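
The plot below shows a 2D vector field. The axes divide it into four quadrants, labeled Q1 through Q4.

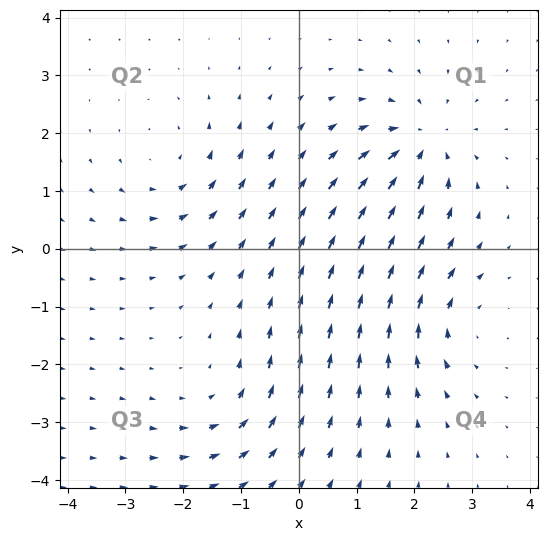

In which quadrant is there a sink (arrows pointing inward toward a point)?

Q1

The sink sits at approximately (2.1, 1.8), which lies in quadrant Q1. The divergence there is about -6, negative as expected for a sink.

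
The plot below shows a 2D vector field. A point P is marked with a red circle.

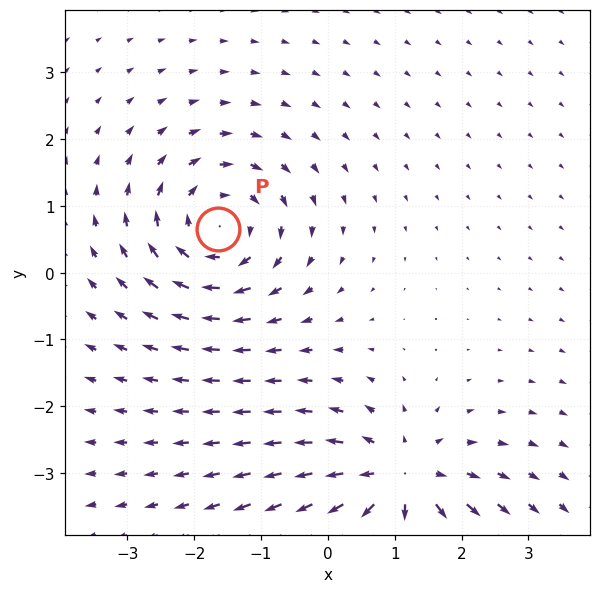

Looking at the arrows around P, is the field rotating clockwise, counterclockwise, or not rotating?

clockwise

Near P at (-1.6, 0.7) the arrows circulate clockwise. The curl (z-component) there is about -4; negative curl means clockwise rotation.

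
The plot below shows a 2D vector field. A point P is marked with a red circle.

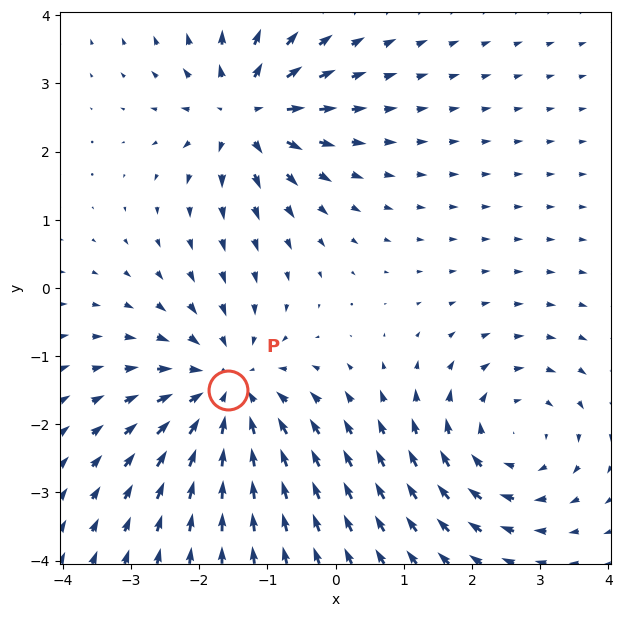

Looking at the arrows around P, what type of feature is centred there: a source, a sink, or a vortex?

sink

At P (-1.6, -1.5) the arrows converge inward. Divergence about -3, curl ≈0 — negative divergence with near-zero curl is a sink.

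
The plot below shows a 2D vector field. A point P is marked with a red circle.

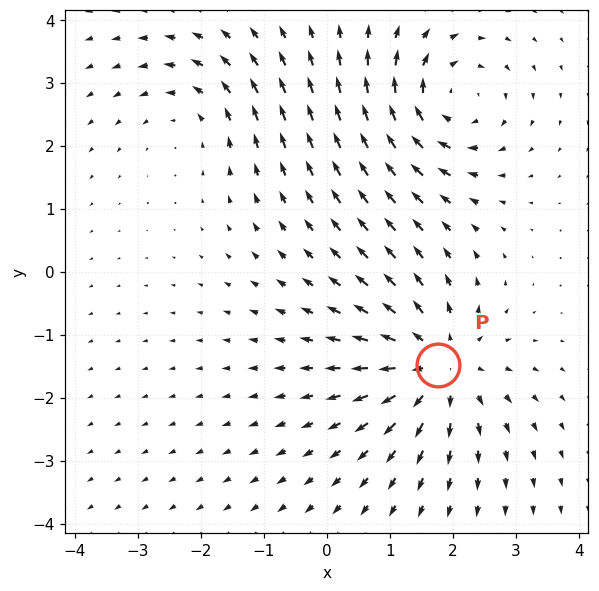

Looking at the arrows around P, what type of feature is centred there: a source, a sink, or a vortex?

source

At P (1.8, -1.5) the arrows spread outward. Divergence about +5, curl ≈0 — positive divergence with near-zero curl is a source.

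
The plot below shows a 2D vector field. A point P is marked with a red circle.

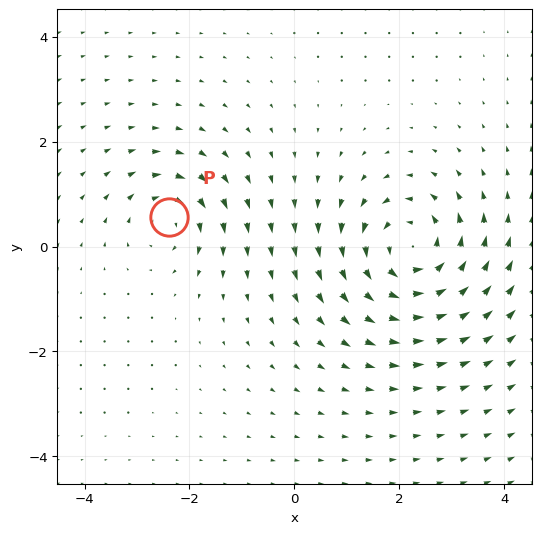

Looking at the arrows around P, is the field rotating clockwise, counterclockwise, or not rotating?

clockwise

Near P at (-2.4, 0.6) the arrows circulate clockwise. The curl (z-component) there is about -4; negative curl means clockwise rotation.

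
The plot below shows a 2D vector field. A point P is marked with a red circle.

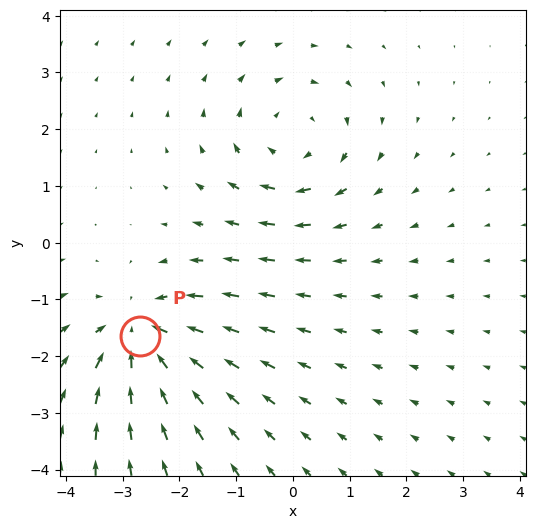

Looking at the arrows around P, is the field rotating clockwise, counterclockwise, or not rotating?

not rotating

Near P at (-2.7, -1.6) the arrows show no circulation. The curl there is ≈0.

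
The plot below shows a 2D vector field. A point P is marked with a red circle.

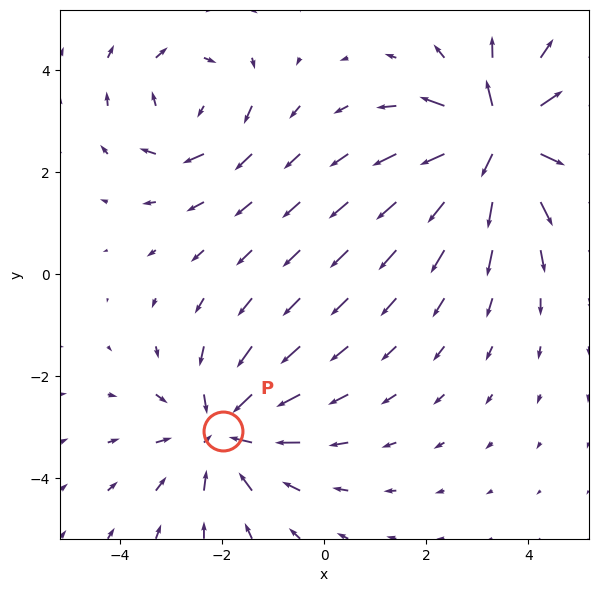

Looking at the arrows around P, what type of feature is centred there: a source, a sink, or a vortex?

At P (-2.0, -3.1) the arrows converge inward. Divergence about -3, curl ≈0 — negative divergence with near-zero curl is a sink.

sink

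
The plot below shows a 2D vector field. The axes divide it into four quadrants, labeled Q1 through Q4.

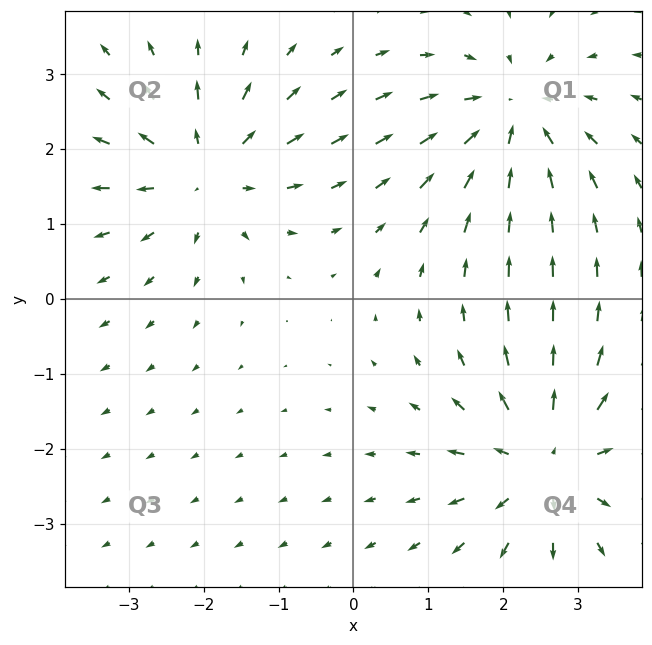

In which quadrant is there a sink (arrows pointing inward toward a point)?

The sink sits at approximately (2.1, 2.4), which lies in quadrant Q1. The divergence there is about -4, negative as expected for a sink.

Q1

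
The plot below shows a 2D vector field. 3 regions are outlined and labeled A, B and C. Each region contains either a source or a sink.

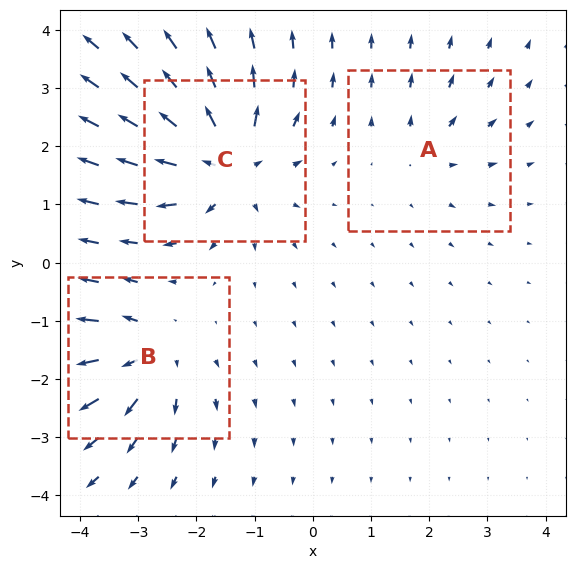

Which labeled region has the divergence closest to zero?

Divergence at each region's feature centre — A: about +2, B: about +4, C: about +6. Region A is closest to zero.

A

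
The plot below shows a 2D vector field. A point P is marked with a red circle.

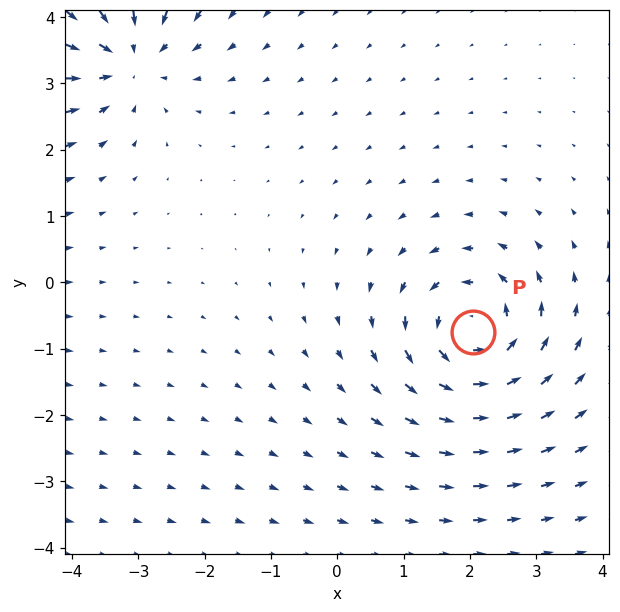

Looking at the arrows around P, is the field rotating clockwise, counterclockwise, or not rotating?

Near P at (2.0, -0.7) the arrows circulate counterclockwise. The curl (z-component) there is about +5; positive curl means counterclockwise rotation.

counterclockwise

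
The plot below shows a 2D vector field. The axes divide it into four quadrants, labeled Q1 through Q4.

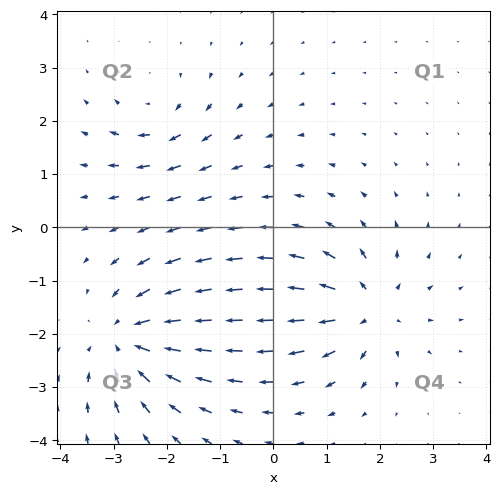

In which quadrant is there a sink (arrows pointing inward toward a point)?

Q3

The sink sits at approximately (-2.7, -2.1), which lies in quadrant Q3. The divergence there is about -5, negative as expected for a sink.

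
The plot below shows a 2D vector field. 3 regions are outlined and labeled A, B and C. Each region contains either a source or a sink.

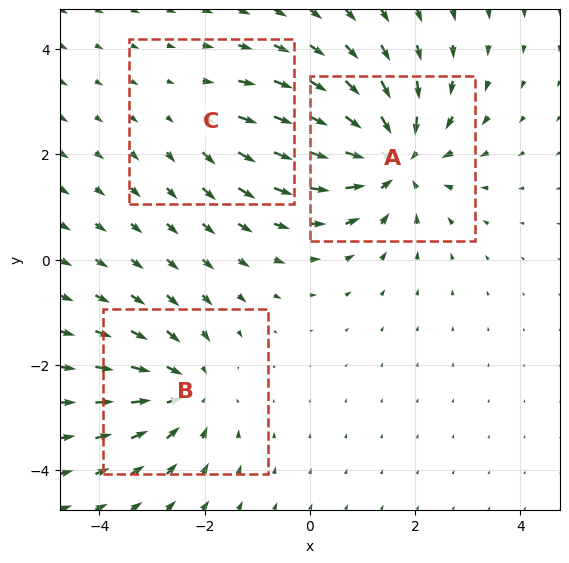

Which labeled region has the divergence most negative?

A

Divergence at each region's feature centre — A: about -5, B: about -3, C: about +2. Region A is most negative.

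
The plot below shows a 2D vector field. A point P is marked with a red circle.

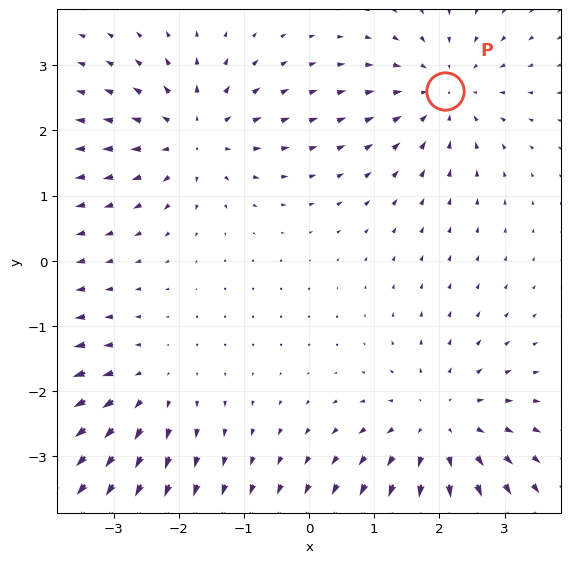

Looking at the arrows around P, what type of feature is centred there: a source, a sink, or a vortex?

sink

At P (2.1, 2.6) the arrows converge inward. Divergence about -3, curl ≈0 — negative divergence with near-zero curl is a sink.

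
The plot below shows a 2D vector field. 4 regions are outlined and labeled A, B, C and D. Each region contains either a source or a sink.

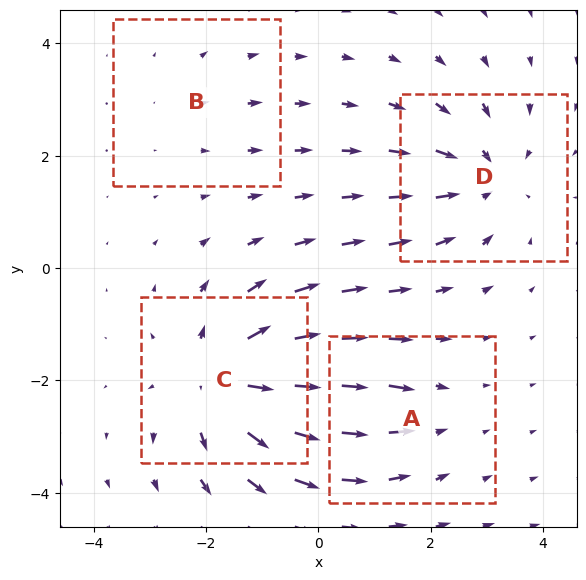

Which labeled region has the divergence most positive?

C

Divergence at each region's feature centre — A: about -3, B: about +2, C: about +7, D: about -5. Region C is most positive.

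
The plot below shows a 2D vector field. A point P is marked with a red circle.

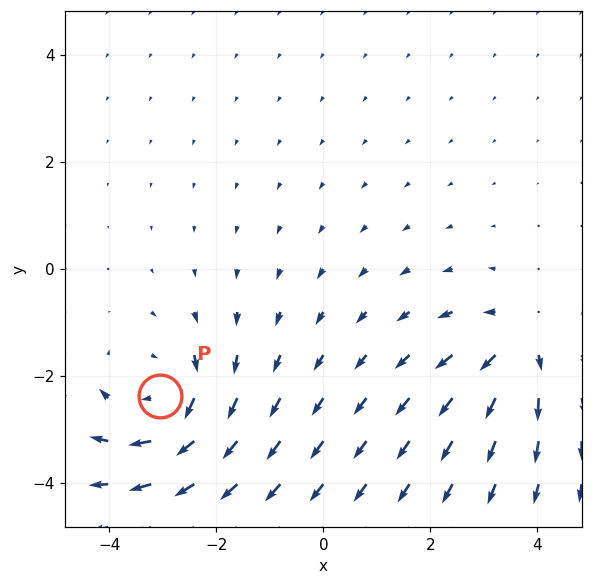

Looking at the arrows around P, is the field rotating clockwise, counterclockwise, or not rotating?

Near P at (-3.1, -2.4) the arrows circulate clockwise. The curl (z-component) there is about -5; negative curl means clockwise rotation.

clockwise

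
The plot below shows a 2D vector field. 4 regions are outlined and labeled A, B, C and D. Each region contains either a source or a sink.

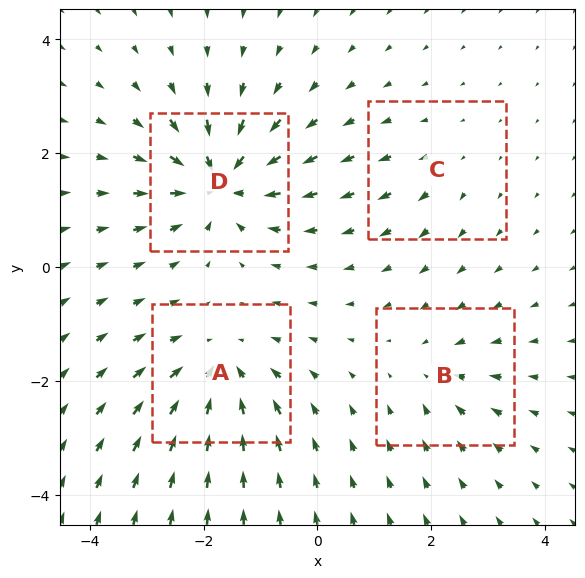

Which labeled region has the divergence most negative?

D

Divergence at each region's feature centre — A: about -6, B: about -3, C: about +2, D: about -8. Region D is most negative.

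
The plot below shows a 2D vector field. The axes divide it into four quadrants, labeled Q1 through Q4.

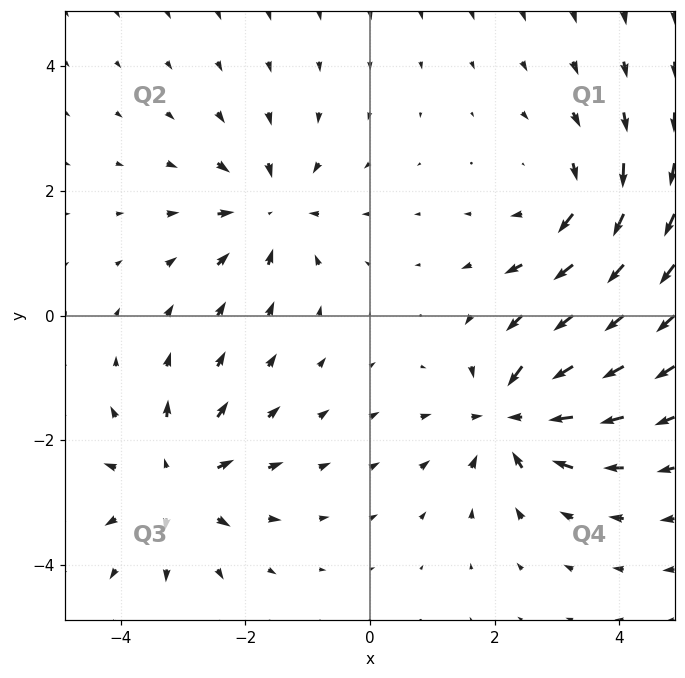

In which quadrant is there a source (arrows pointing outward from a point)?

The source sits at approximately (-3.1, -2.7), which lies in quadrant Q3. The divergence there is about +5, positive as expected for a source.

Q3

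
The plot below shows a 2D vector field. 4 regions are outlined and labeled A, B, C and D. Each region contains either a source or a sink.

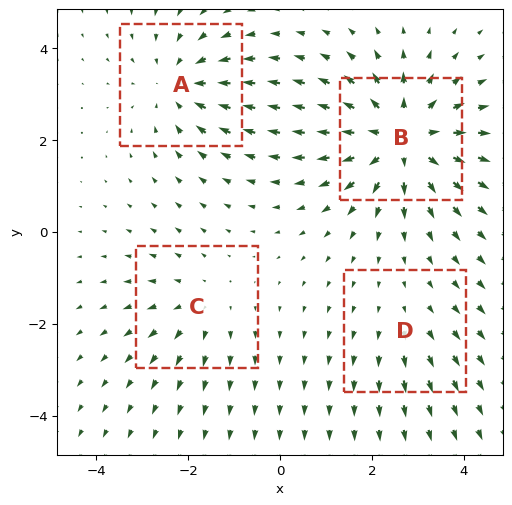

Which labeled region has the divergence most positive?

B

Divergence at each region's feature centre — A: about -4, B: about +6, C: about +3, D: about +2. Region B is most positive.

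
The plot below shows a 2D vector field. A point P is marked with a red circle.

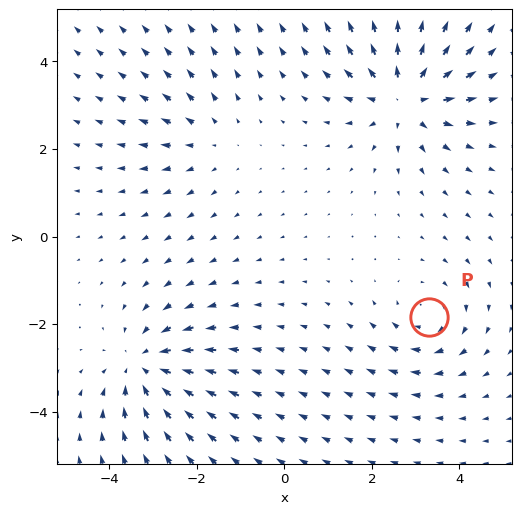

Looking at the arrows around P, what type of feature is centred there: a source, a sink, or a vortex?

vortex

At P (3.3, -1.8) the arrows circulate clockwise. Divergence ≈0, curl about -3 — near-zero divergence with nonzero curl is a vortex.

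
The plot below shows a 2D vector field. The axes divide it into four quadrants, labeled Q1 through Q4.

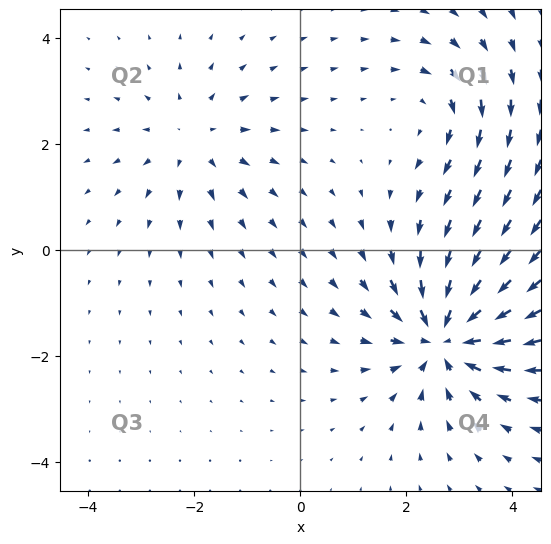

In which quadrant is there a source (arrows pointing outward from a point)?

Q2

The source sits at approximately (-2.0, 2.1), which lies in quadrant Q2. The divergence there is about +2, positive as expected for a source.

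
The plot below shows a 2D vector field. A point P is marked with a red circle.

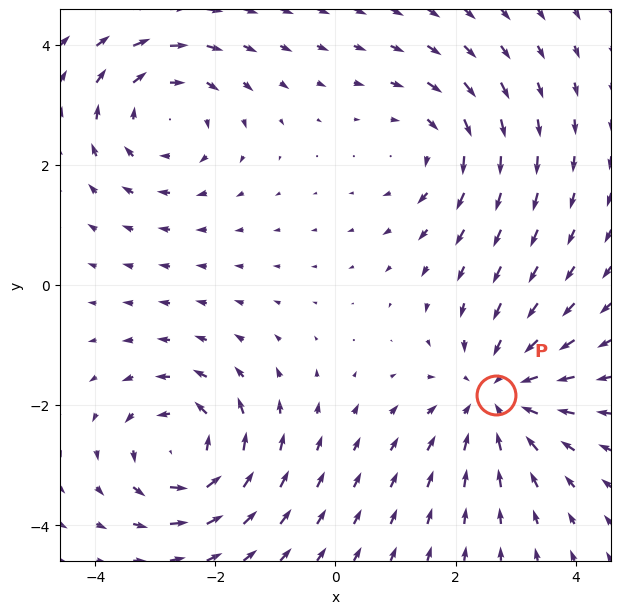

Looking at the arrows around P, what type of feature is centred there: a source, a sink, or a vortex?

sink

At P (2.7, -1.8) the arrows converge inward. Divergence about -4, curl ≈0 — negative divergence with near-zero curl is a sink.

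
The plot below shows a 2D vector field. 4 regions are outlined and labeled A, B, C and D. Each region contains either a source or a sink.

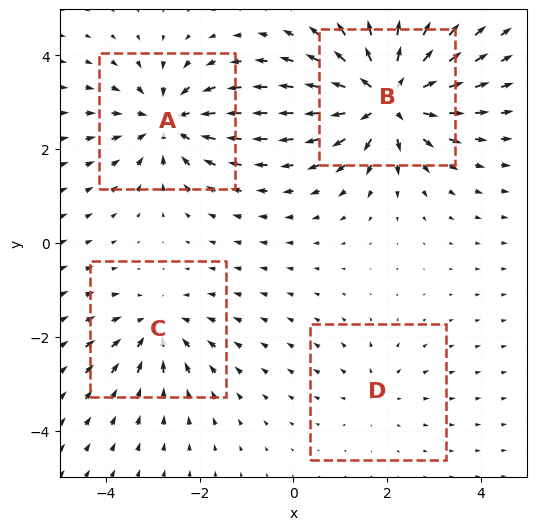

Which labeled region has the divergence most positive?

Divergence at each region's feature centre — A: about -5, B: about +7, C: about -4, D: about +2. Region B is most positive.

B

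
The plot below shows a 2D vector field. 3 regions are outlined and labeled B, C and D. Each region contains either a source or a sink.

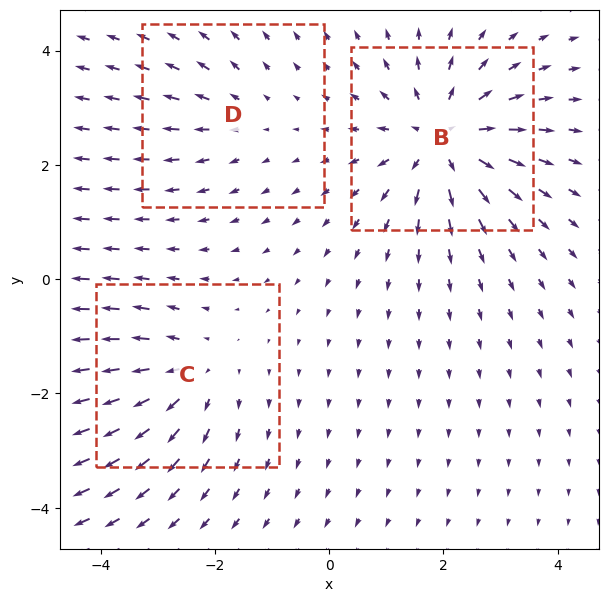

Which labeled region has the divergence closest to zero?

D

Divergence at each region's feature centre — B: about +5, C: about +3, D: about +2. Region D is closest to zero.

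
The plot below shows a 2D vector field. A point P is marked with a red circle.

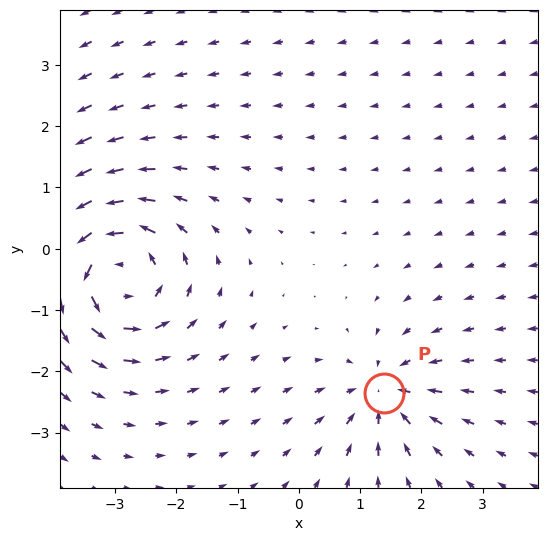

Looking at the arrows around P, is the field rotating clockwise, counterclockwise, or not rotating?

Near P at (1.4, -2.4) the arrows show no circulation. The curl there is ≈0.

not rotating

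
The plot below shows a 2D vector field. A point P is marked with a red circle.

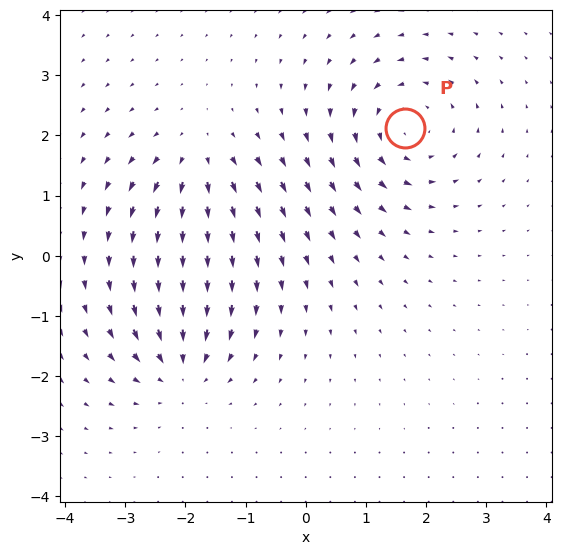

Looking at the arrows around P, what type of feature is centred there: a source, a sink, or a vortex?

vortex

At P (1.7, 2.1) the arrows circulate counterclockwise. Divergence ≈0, curl about +5 — near-zero divergence with nonzero curl is a vortex.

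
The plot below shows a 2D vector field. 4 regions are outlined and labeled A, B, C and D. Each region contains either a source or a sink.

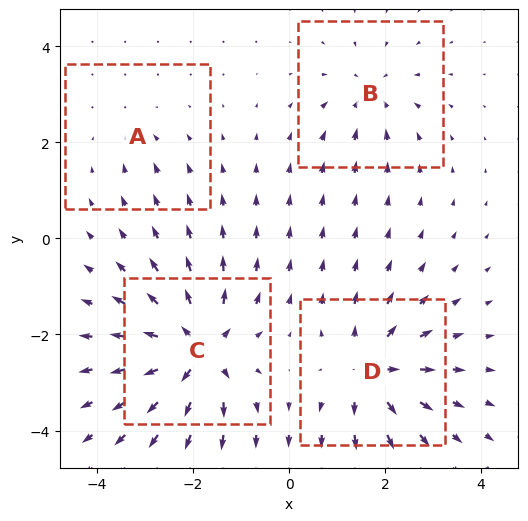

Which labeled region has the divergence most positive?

C

Divergence at each region's feature centre — A: about -2, B: about -4, C: about +8, D: about +6. Region C is most positive.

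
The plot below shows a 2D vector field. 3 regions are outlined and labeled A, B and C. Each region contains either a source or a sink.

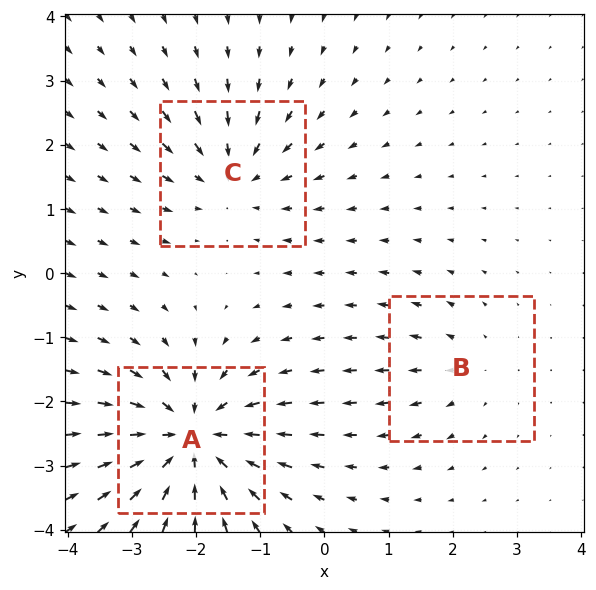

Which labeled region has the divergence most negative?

Divergence at each region's feature centre — A: about -5, B: about +2, C: about -3. Region A is most negative.

A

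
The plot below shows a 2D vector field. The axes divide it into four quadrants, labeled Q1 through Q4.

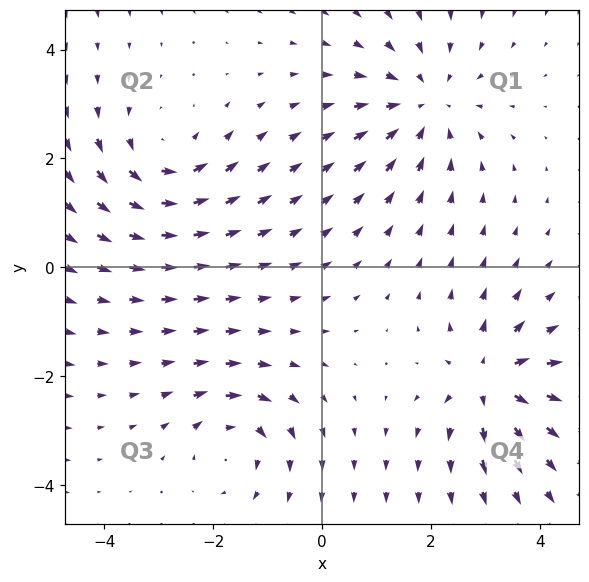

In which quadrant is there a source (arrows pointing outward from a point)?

The source sits at approximately (3.1, -2.1), which lies in quadrant Q4. The divergence there is about +6, positive as expected for a source.

Q4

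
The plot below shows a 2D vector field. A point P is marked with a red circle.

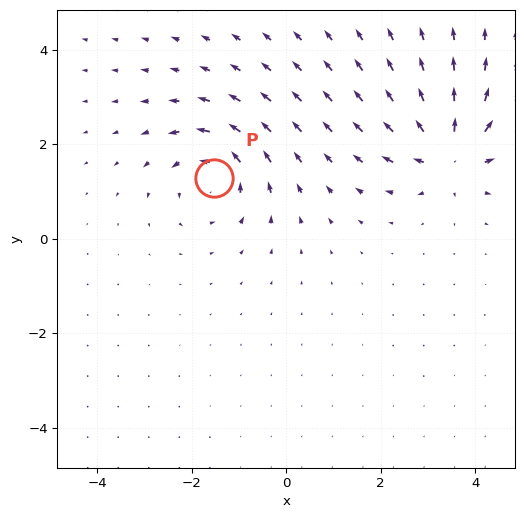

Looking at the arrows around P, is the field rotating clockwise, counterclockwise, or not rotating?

Near P at (-1.5, 1.3) the arrows circulate counterclockwise. The curl (z-component) there is about +5; positive curl means counterclockwise rotation.

counterclockwise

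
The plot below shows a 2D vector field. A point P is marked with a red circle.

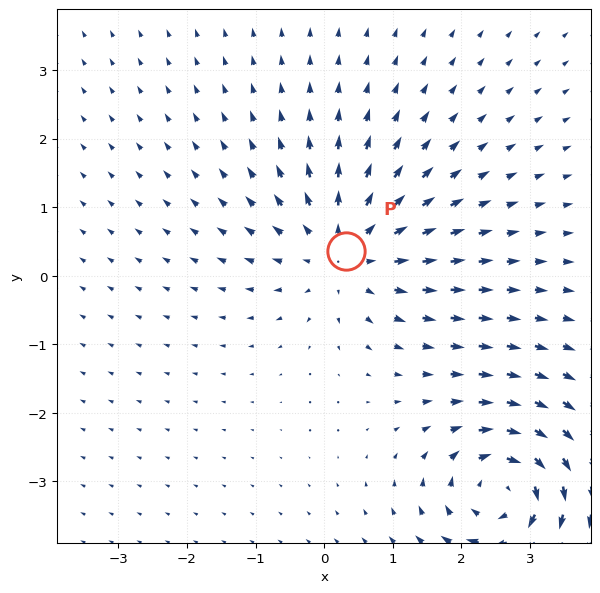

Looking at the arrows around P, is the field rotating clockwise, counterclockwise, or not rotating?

not rotating

Near P at (0.3, 0.4) the arrows show no circulation. The curl there is ≈0.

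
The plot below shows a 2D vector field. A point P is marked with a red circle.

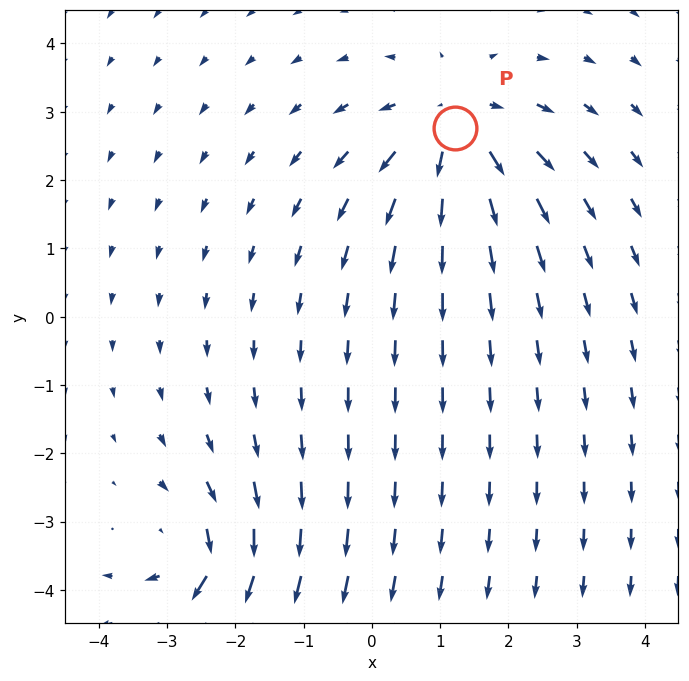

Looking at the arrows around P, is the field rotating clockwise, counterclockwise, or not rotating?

not rotating

Near P at (1.2, 2.8) the arrows show no circulation. The curl there is ≈0.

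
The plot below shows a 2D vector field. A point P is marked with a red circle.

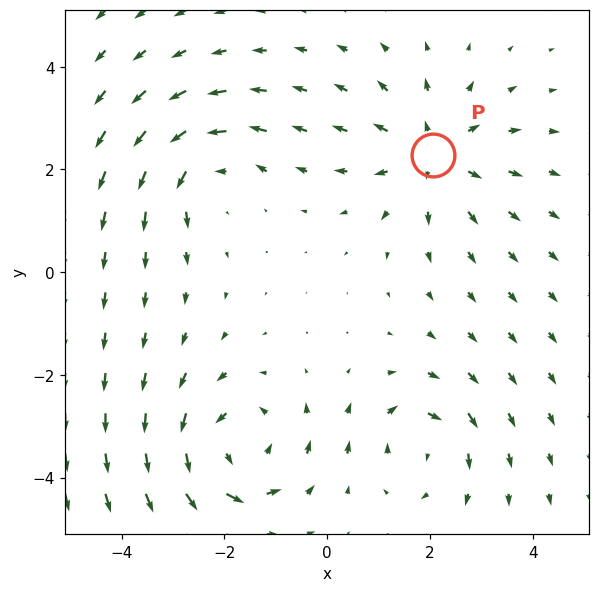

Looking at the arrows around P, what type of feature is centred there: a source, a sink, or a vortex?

At P (2.1, 2.3) the arrows spread outward. Divergence about +4, curl ≈0 — positive divergence with near-zero curl is a source.

source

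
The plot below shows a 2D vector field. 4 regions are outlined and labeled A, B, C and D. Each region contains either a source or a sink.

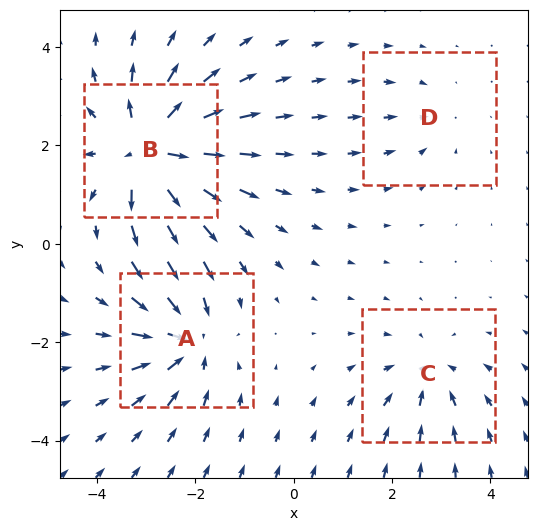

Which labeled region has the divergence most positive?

Divergence at each region's feature centre — A: about -6, B: about +8, C: about -4, D: about -2. Region B is most positive.

B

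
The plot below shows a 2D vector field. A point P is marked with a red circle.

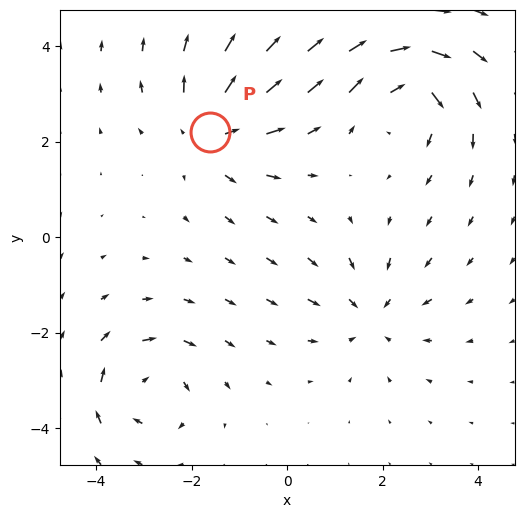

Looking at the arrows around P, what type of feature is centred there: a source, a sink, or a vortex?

source

At P (-1.6, 2.2) the arrows spread outward. Divergence about +4, curl ≈0 — positive divergence with near-zero curl is a source.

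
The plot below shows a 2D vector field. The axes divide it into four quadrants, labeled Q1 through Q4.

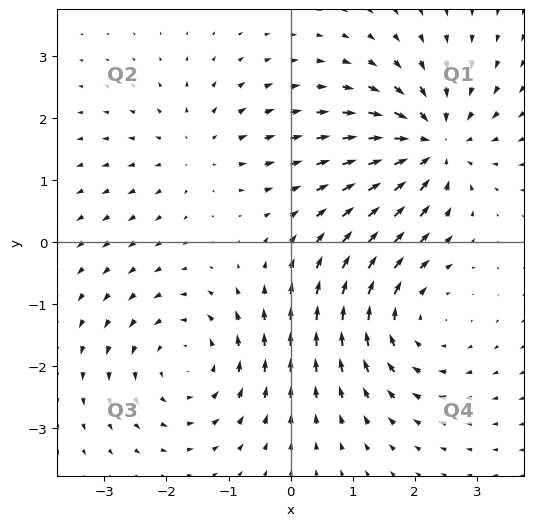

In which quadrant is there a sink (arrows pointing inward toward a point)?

Q1

The sink sits at approximately (2.3, 1.6), which lies in quadrant Q1. The divergence there is about -5, negative as expected for a sink.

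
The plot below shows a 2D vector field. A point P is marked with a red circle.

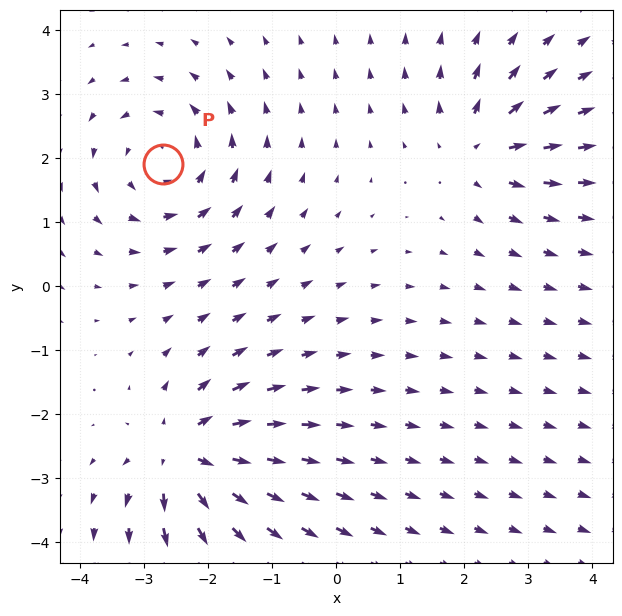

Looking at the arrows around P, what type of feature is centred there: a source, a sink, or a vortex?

vortex

At P (-2.7, 1.9) the arrows circulate counterclockwise. Divergence ≈0, curl about +3 — near-zero divergence with nonzero curl is a vortex.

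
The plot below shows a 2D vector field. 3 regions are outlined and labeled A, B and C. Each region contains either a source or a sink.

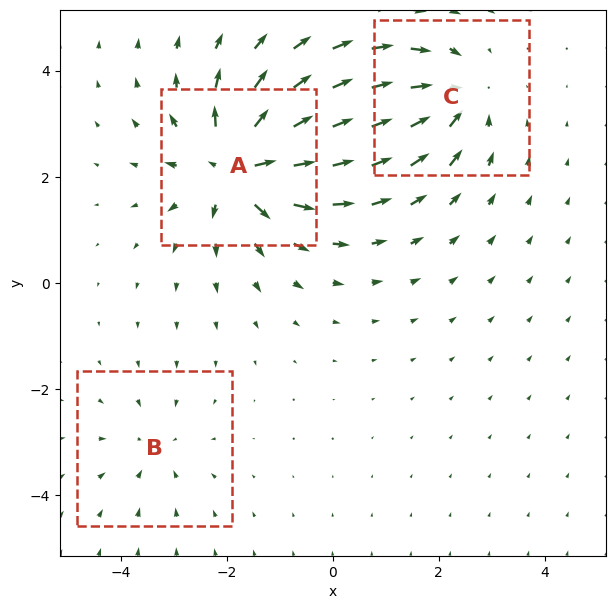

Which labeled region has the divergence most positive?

Divergence at each region's feature centre — A: about +6, B: about -2, C: about -4. Region A is most positive.

A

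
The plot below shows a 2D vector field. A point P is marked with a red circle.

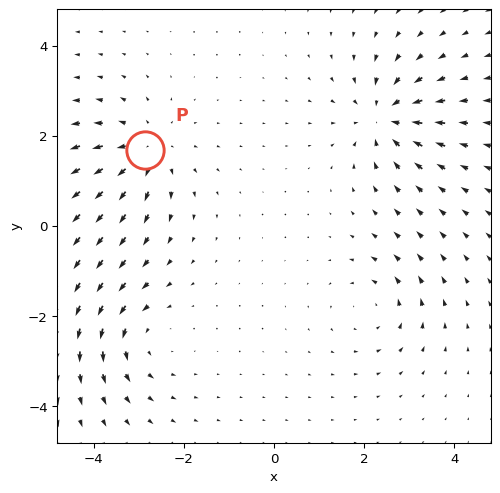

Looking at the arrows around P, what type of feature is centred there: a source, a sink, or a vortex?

At P (-2.9, 1.7) the arrows spread outward. Divergence about +4, curl ≈0 — positive divergence with near-zero curl is a source.

source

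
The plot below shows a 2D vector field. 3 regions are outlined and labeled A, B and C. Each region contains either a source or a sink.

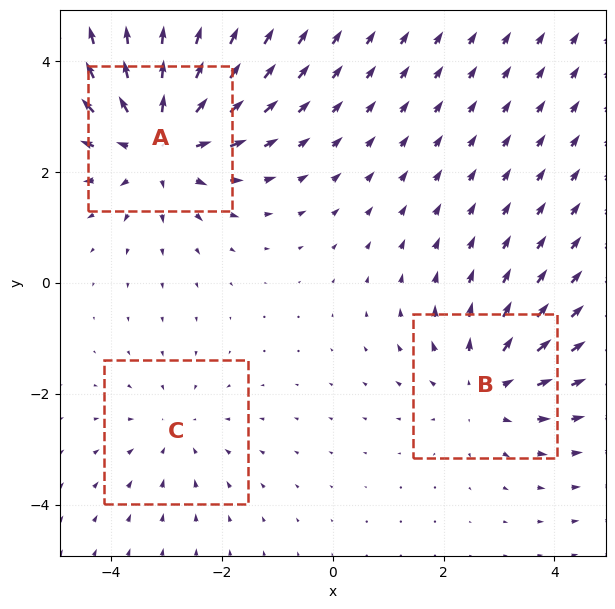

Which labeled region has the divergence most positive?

A

Divergence at each region's feature centre — A: about +4, B: about +3, C: about -2. Region A is most positive.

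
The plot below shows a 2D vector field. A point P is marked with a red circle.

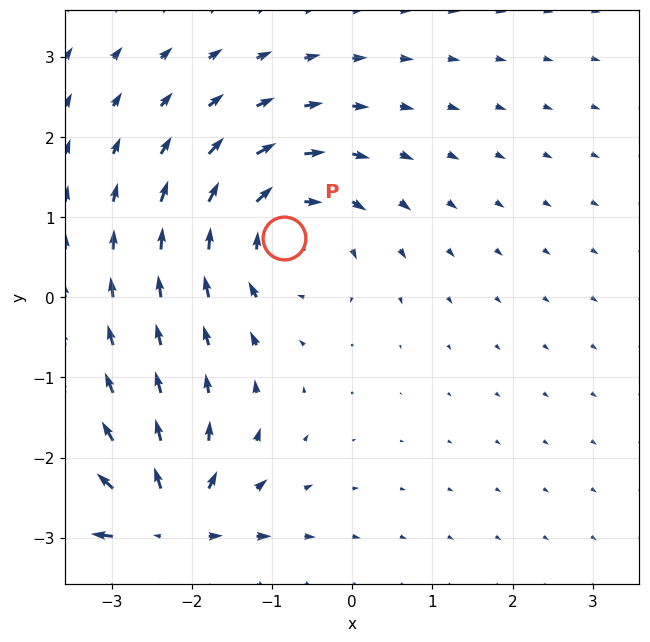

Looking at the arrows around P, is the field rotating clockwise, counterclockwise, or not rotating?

Near P at (-0.9, 0.7) the arrows circulate clockwise. The curl (z-component) there is about -5; negative curl means clockwise rotation.

clockwise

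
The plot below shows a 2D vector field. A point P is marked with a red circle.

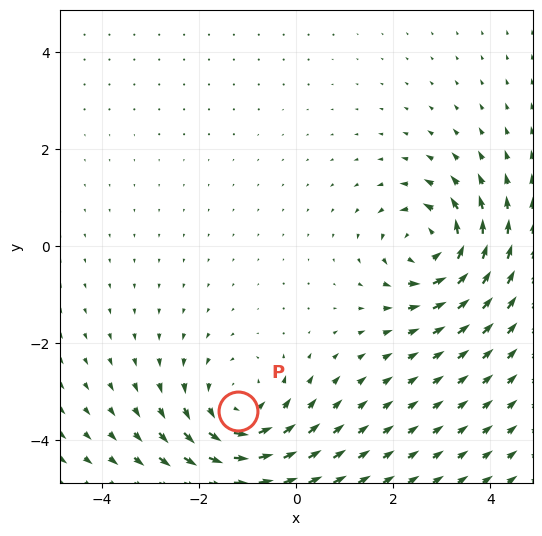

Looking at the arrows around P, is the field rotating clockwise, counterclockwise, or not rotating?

Near P at (-1.2, -3.4) the arrows circulate counterclockwise. The curl (z-component) there is about +4; positive curl means counterclockwise rotation.

counterclockwise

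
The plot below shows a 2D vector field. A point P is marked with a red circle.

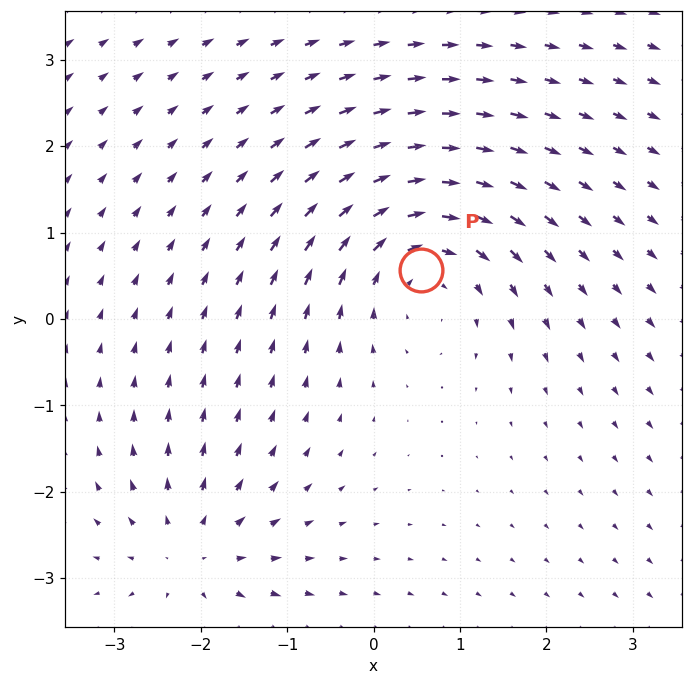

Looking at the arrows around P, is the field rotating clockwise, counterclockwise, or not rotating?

Near P at (0.6, 0.6) the arrows circulate clockwise. The curl (z-component) there is about -5; negative curl means clockwise rotation.

clockwise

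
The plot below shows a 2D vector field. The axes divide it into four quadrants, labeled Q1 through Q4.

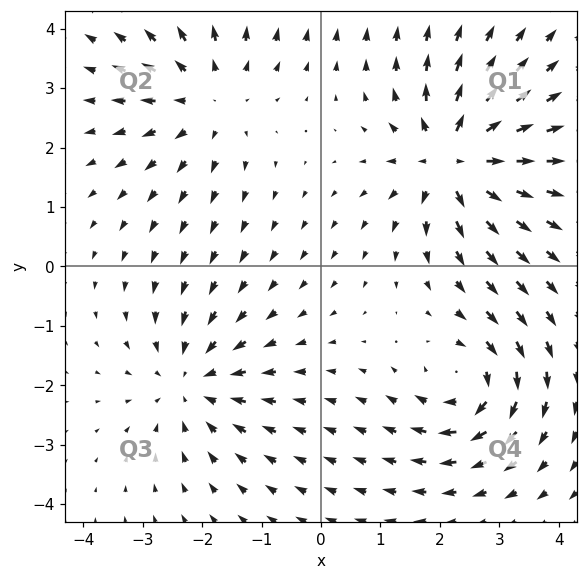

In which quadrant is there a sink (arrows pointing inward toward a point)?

The sink sits at approximately (-2.2, -2.0), which lies in quadrant Q3. The divergence there is about -3, negative as expected for a sink.

Q3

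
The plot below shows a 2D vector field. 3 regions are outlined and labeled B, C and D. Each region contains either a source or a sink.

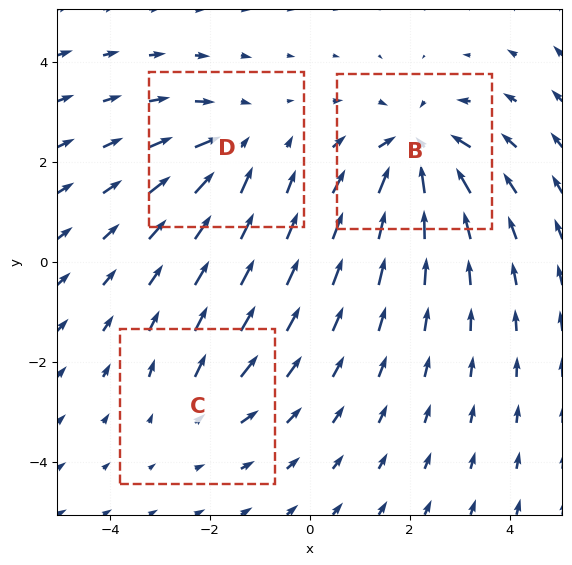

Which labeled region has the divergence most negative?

B

Divergence at each region's feature centre — B: about -5, C: about +2, D: about -3. Region B is most negative.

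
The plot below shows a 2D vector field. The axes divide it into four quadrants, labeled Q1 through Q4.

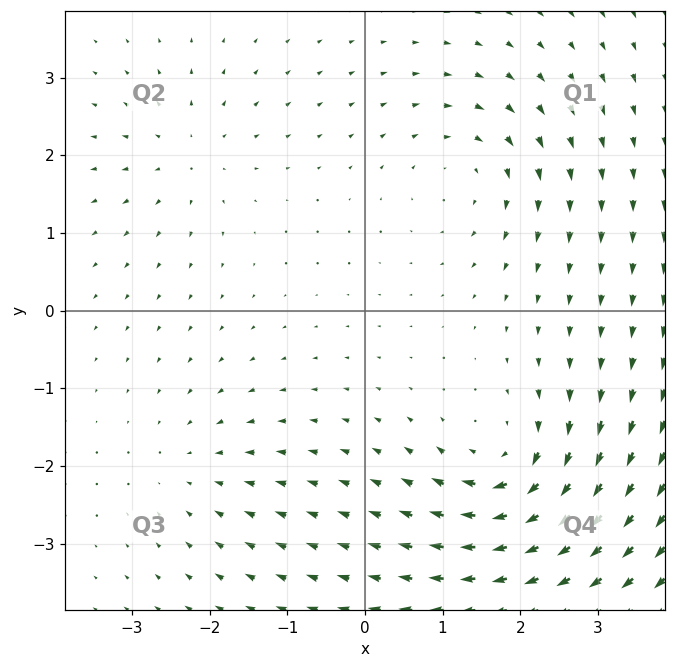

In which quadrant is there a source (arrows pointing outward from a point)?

The source sits at approximately (-2.3, 2.0), which lies in quadrant Q2. The divergence there is about +3, positive as expected for a source.

Q2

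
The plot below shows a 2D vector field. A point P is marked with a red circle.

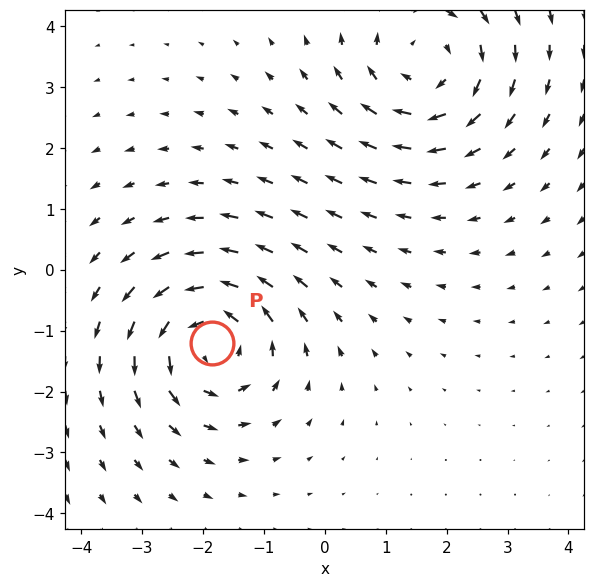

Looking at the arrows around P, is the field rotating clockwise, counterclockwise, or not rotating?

Near P at (-1.9, -1.2) the arrows circulate counterclockwise. The curl (z-component) there is about +5; positive curl means counterclockwise rotation.

counterclockwise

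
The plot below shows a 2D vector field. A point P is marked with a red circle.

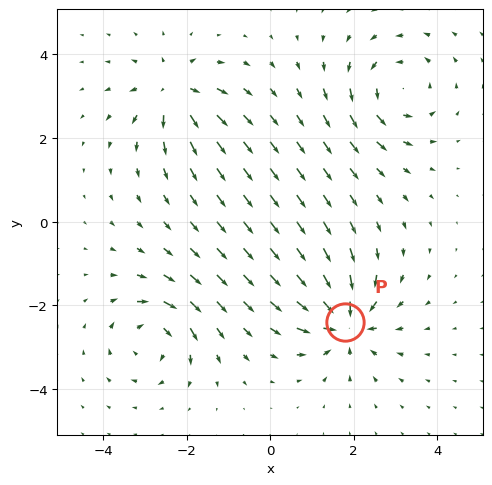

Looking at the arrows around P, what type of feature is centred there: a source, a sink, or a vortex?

sink

At P (1.8, -2.4) the arrows converge inward. Divergence about -6, curl ≈0 — negative divergence with near-zero curl is a sink.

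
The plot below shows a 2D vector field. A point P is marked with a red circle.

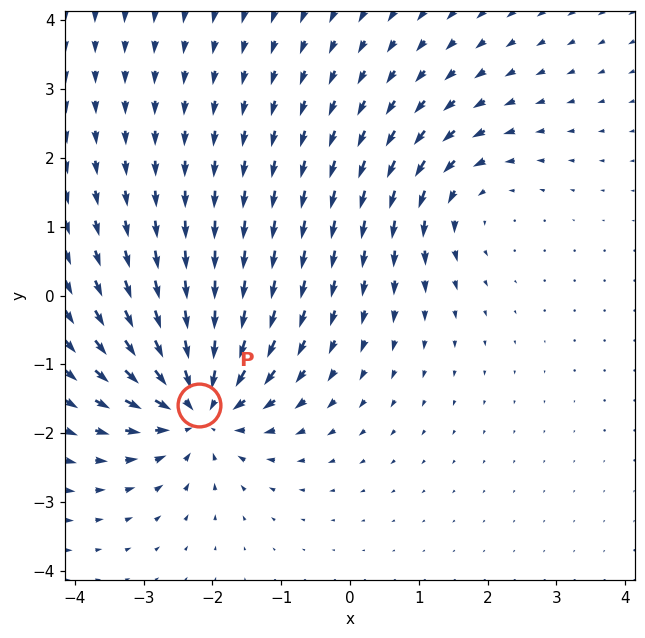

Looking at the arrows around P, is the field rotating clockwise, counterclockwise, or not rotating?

not rotating

Near P at (-2.2, -1.6) the arrows show no circulation. The curl there is ≈0.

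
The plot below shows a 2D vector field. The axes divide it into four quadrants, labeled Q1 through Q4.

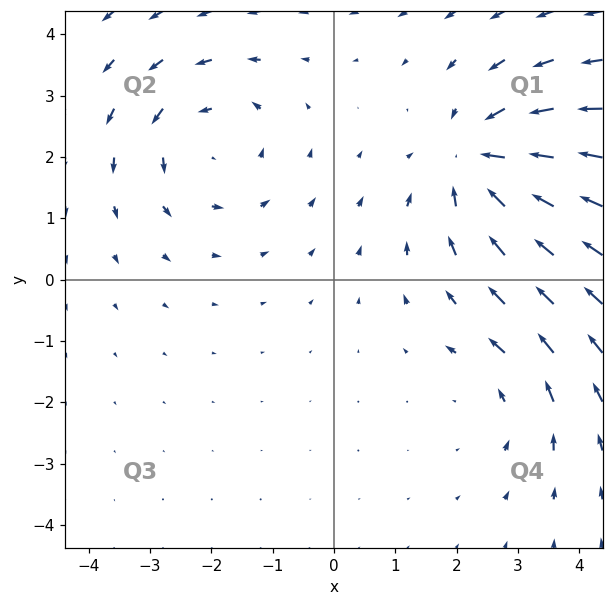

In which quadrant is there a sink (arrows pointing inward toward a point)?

The sink sits at approximately (2.4, 1.9), which lies in quadrant Q1. The divergence there is about -4, negative as expected for a sink.

Q1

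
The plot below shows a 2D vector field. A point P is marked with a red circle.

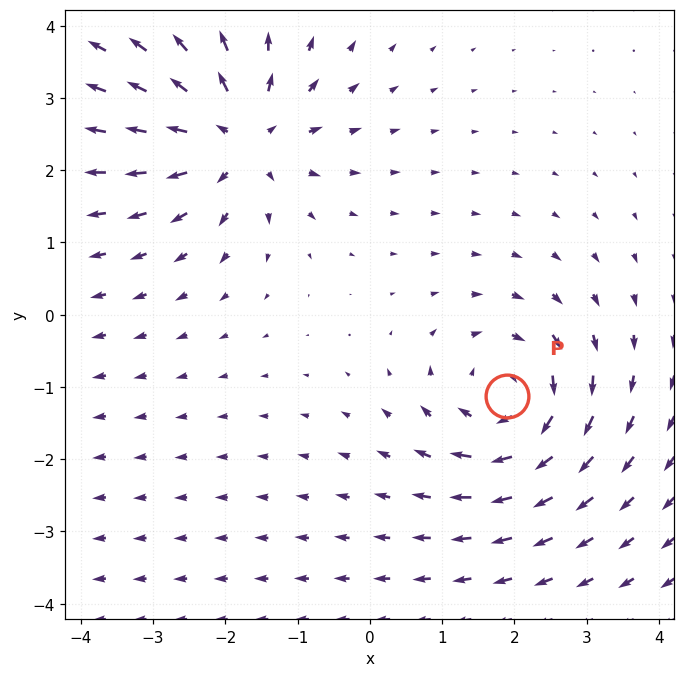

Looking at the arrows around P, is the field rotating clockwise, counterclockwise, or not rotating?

clockwise

Near P at (1.9, -1.1) the arrows circulate clockwise. The curl (z-component) there is about -5; negative curl means clockwise rotation.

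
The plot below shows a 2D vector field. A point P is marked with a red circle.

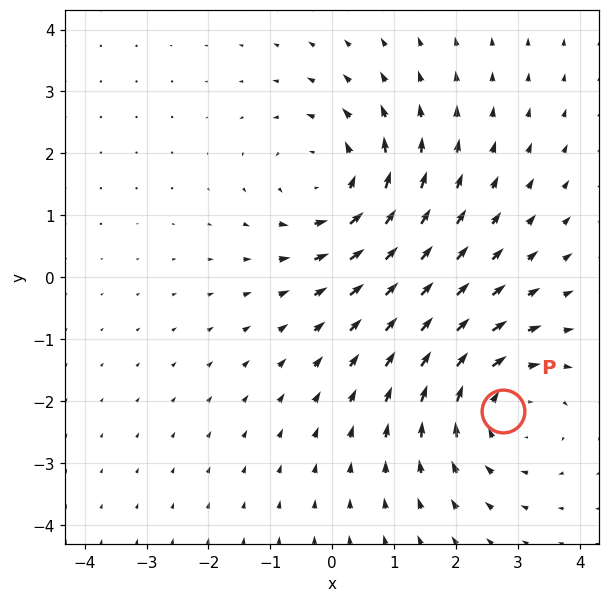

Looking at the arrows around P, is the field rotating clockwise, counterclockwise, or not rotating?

clockwise

Near P at (2.8, -2.2) the arrows circulate clockwise. The curl (z-component) there is about -3; negative curl means clockwise rotation.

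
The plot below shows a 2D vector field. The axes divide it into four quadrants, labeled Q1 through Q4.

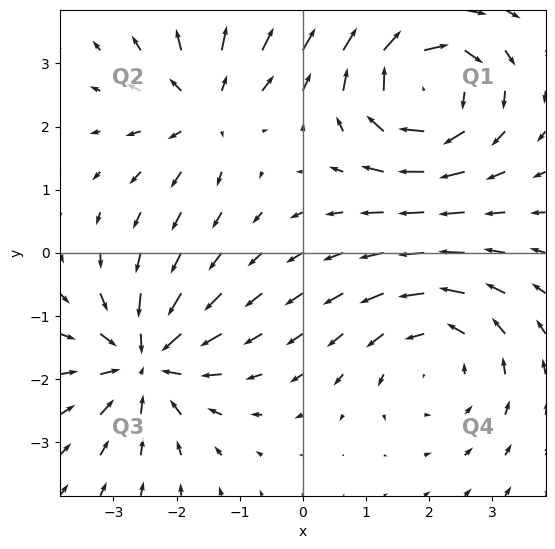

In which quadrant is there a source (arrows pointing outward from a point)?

Q2

The source sits at approximately (-1.5, 2.3), which lies in quadrant Q2. The divergence there is about +3, positive as expected for a source.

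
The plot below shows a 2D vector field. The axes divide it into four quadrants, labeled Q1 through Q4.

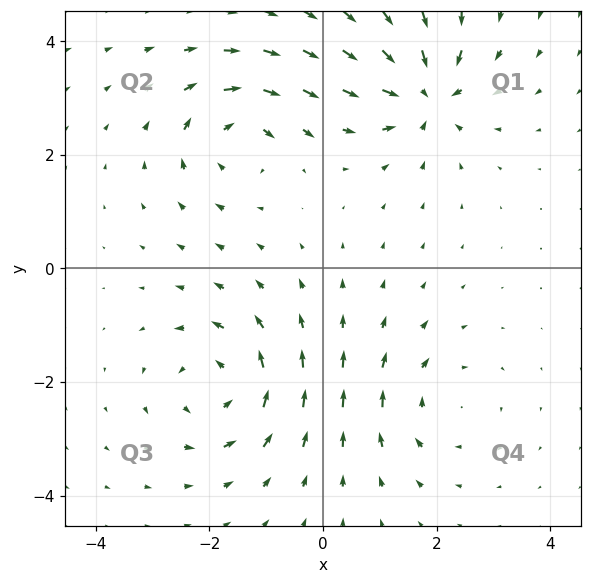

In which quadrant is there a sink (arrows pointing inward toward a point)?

The sink sits at approximately (1.8, 3.1), which lies in quadrant Q1. The divergence there is about -6, negative as expected for a sink.

Q1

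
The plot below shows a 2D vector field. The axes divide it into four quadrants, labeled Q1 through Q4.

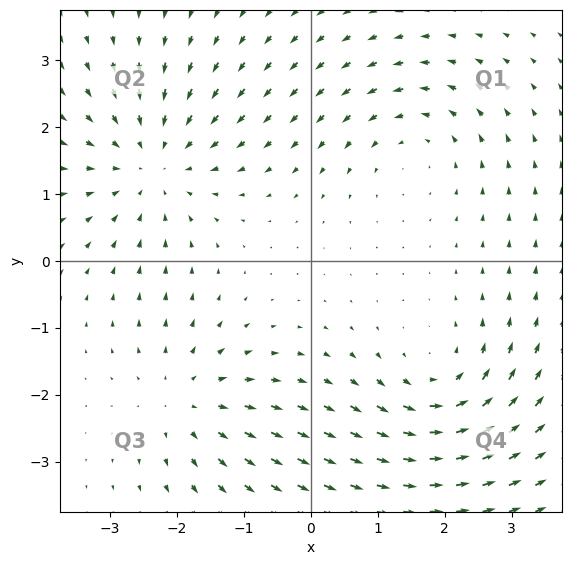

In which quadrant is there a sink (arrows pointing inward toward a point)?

Q2

The sink sits at approximately (-2.4, 1.4), which lies in quadrant Q2. The divergence there is about -4, negative as expected for a sink.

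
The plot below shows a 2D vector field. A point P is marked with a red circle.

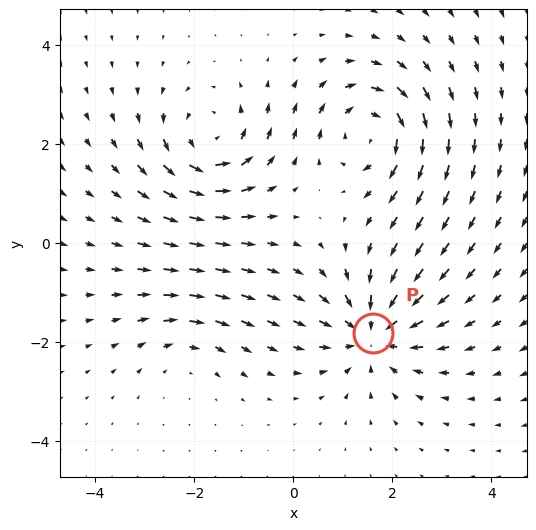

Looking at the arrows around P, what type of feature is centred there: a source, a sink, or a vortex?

At P (1.6, -1.8) the arrows converge inward. Divergence about -5, curl ≈0 — negative divergence with near-zero curl is a sink.

sink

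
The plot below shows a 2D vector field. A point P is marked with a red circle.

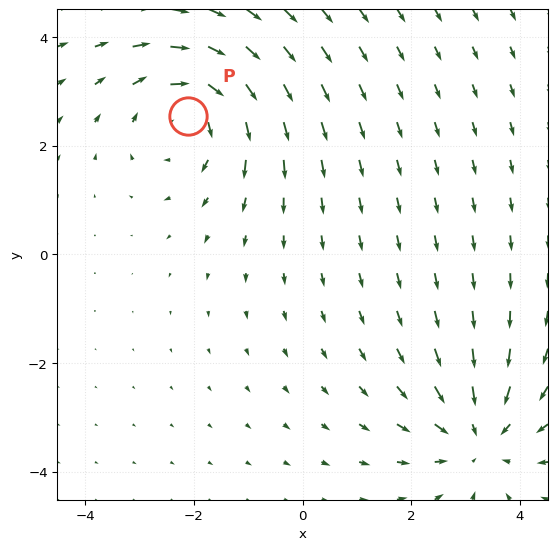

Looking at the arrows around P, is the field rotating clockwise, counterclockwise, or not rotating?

Near P at (-2.1, 2.5) the arrows circulate clockwise. The curl (z-component) there is about -4; negative curl means clockwise rotation.

clockwise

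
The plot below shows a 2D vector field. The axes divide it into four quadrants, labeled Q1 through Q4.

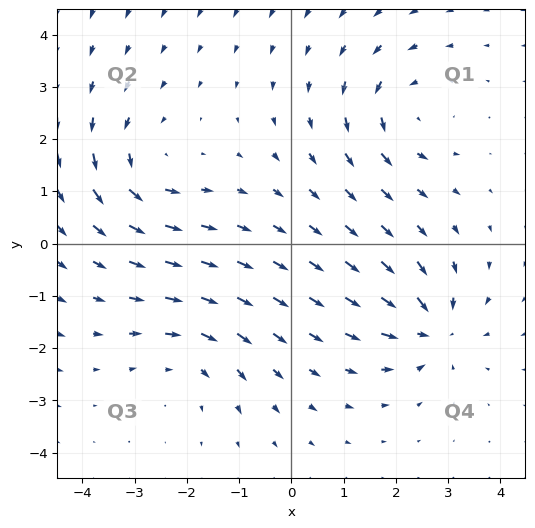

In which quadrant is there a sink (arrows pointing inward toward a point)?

Q4

The sink sits at approximately (2.7, -1.6), which lies in quadrant Q4. The divergence there is about -6, negative as expected for a sink.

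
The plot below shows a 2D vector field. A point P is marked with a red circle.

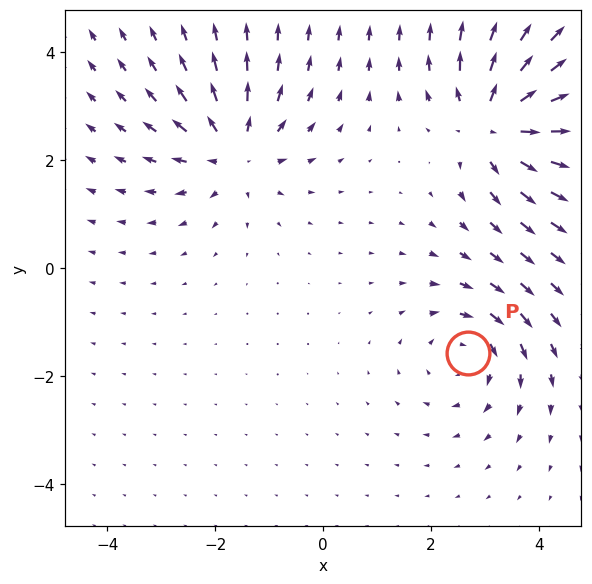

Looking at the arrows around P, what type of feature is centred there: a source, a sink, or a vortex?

At P (2.7, -1.6) the arrows circulate clockwise. Divergence ≈0, curl about -3 — near-zero divergence with nonzero curl is a vortex.

vortex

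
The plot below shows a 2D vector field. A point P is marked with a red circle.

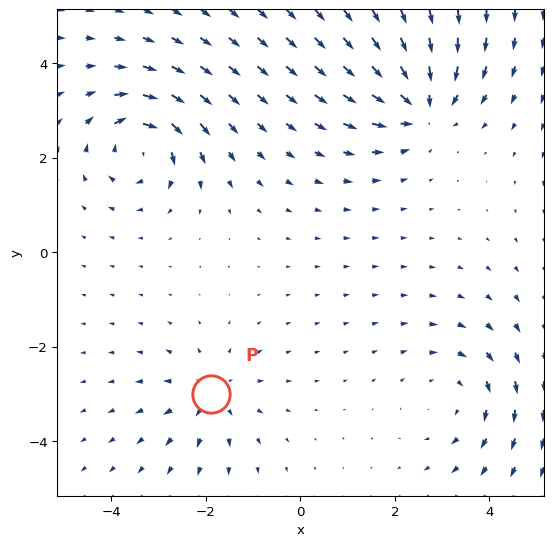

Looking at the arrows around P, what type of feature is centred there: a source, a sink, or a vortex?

source

At P (-1.9, -3.0) the arrows spread outward. Divergence about +3, curl ≈0 — positive divergence with near-zero curl is a source.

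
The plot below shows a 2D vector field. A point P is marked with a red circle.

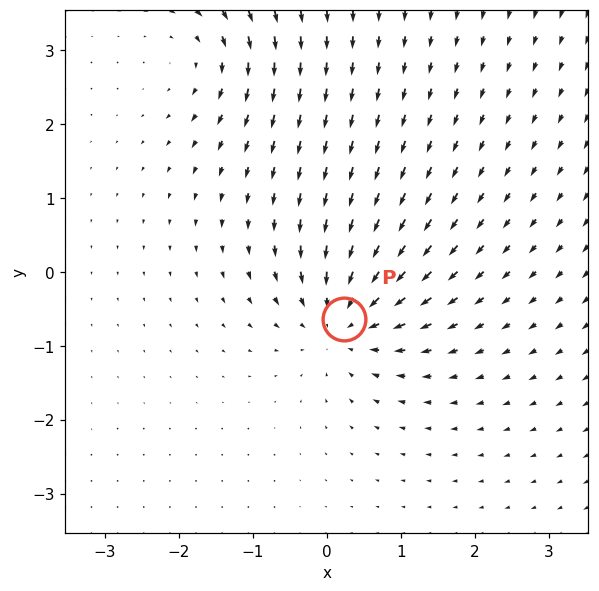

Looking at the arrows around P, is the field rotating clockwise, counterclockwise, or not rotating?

Near P at (0.2, -0.6) the arrows show no circulation. The curl there is ≈0.

not rotating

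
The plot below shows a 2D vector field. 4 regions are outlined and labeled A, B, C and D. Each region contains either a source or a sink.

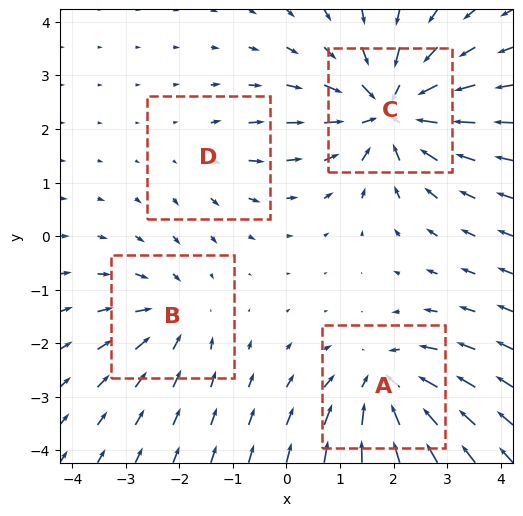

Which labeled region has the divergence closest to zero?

Divergence at each region's feature centre — A: about -5, B: about -4, C: about -7, D: about +2. Region D is closest to zero.

D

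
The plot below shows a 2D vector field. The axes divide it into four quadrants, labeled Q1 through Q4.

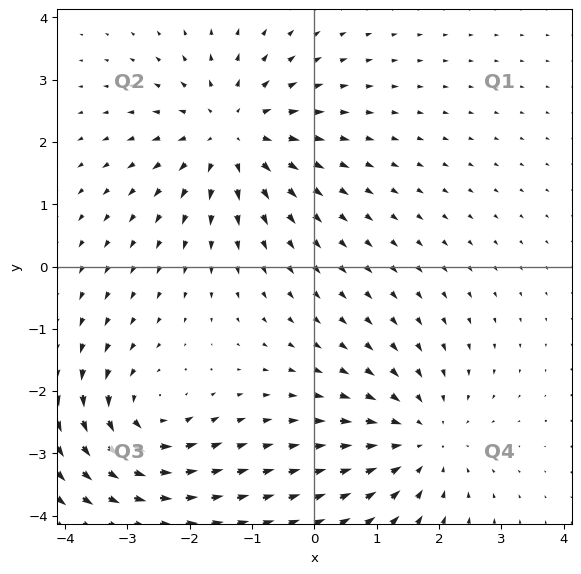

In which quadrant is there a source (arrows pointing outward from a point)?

The source sits at approximately (-1.3, 2.1), which lies in quadrant Q2. The divergence there is about +3, positive as expected for a source.

Q2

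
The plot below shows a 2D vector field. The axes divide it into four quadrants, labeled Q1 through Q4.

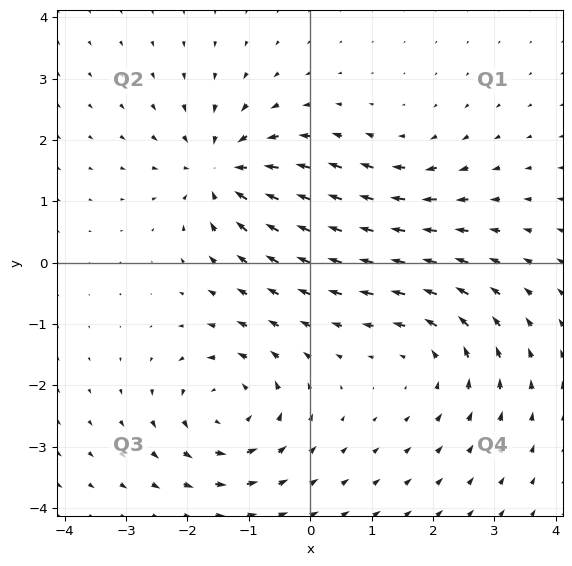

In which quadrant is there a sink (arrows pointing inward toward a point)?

The sink sits at approximately (-1.4, 1.5), which lies in quadrant Q2. The divergence there is about -5, negative as expected for a sink.

Q2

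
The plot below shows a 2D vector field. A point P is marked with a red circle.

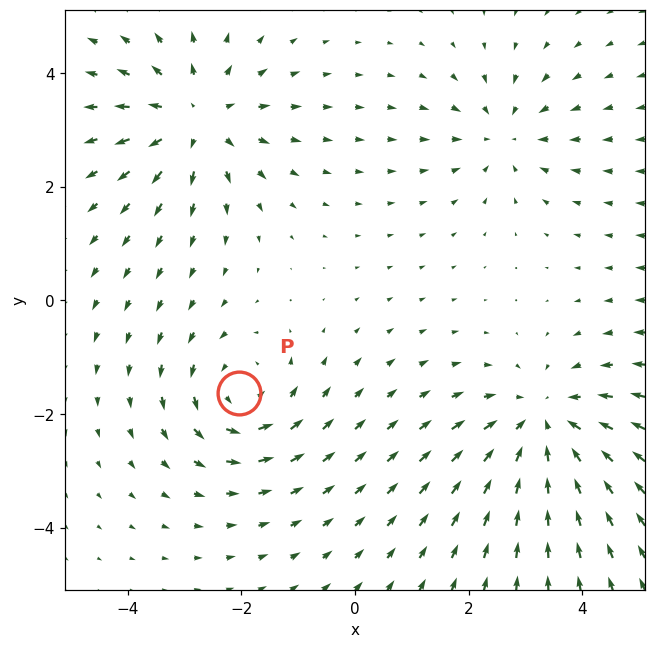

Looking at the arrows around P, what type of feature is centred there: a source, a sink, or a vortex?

vortex

At P (-2.0, -1.6) the arrows circulate counterclockwise. Divergence ≈0, curl about +3 — near-zero divergence with nonzero curl is a vortex.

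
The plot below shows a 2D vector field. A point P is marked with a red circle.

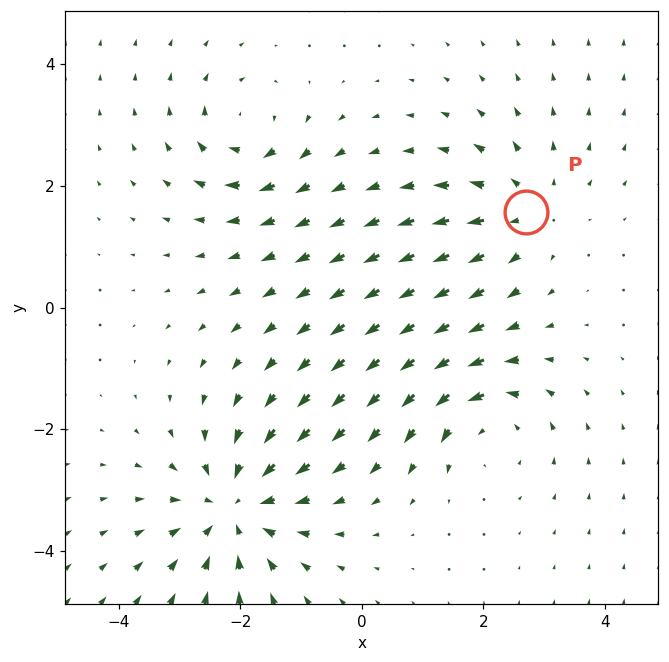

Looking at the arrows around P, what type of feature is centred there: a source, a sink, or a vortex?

At P (2.7, 1.6) the arrows spread outward. Divergence about +3, curl ≈0 — positive divergence with near-zero curl is a source.

source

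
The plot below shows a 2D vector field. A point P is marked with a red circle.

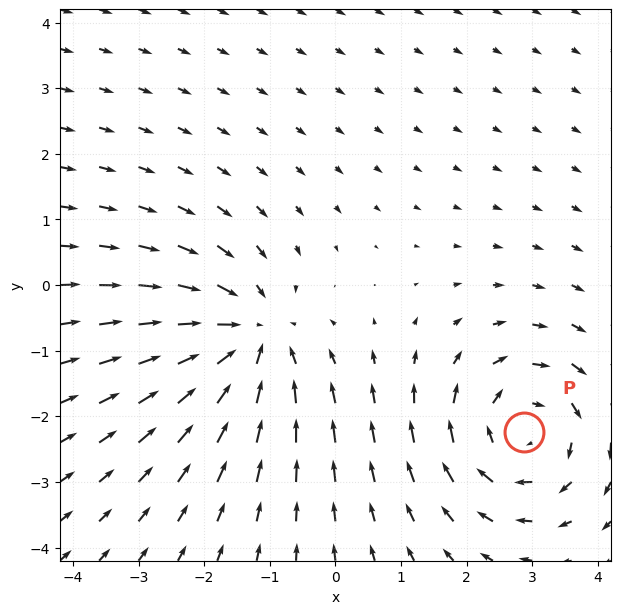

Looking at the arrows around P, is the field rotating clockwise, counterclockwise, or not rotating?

clockwise

Near P at (2.9, -2.2) the arrows circulate clockwise. The curl (z-component) there is about -4; negative curl means clockwise rotation.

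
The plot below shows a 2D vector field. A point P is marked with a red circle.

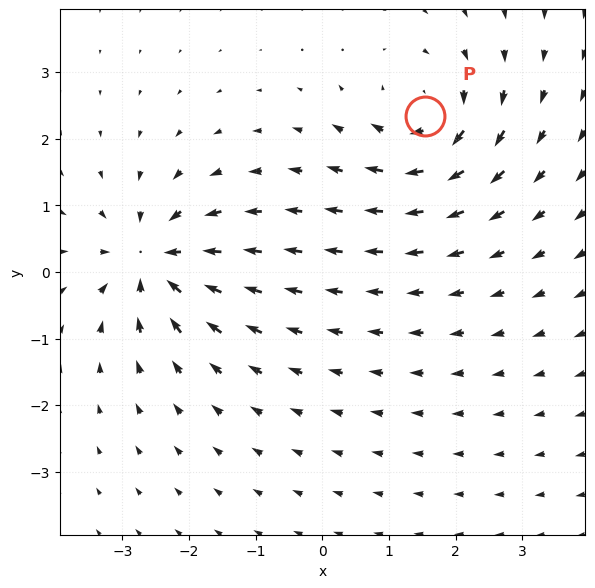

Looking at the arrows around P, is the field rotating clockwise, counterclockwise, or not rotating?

clockwise

Near P at (1.5, 2.3) the arrows circulate clockwise. The curl (z-component) there is about -4; negative curl means clockwise rotation.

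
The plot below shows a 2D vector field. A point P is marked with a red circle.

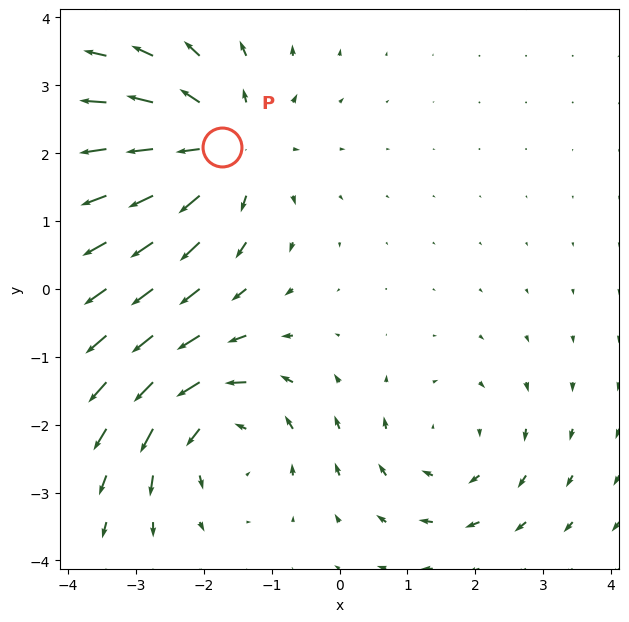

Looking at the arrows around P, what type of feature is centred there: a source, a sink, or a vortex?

At P (-1.7, 2.1) the arrows spread outward. Divergence about +4, curl ≈0 — positive divergence with near-zero curl is a source.

source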